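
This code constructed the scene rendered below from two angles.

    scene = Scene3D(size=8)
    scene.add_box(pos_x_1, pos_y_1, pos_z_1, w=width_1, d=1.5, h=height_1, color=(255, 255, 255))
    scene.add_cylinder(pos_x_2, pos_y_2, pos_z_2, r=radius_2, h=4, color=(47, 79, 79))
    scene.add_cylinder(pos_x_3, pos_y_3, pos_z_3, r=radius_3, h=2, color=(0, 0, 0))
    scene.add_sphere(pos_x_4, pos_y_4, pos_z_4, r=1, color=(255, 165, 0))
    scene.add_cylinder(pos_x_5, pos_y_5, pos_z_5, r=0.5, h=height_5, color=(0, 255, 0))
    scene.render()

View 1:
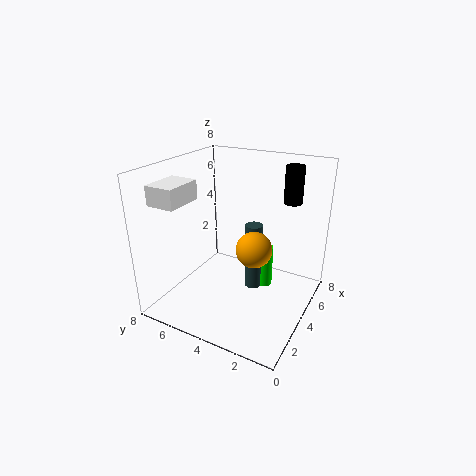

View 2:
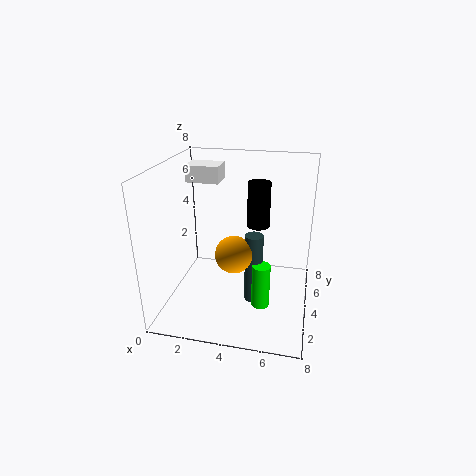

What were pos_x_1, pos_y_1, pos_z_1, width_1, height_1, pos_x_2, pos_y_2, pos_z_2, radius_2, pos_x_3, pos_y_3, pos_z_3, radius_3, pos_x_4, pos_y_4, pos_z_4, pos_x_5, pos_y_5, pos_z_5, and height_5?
pos_x_1 = 0.5; pos_y_1 = 5.5; pos_z_1 = 6.5; width_1 = 2; height_1 = 1; pos_x_2 = 5; pos_y_2 = 3.5; pos_z_2 = 0.5; radius_2 = 0.5; pos_x_3 = 5.5; pos_y_3 = 1.5; pos_z_3 = 6; radius_3 = 0.5; pos_x_4 = 4; pos_y_4 = 3; pos_z_4 = 3.5; pos_x_5 = 5.5; pos_y_5 = 3; pos_z_5 = 0.5; height_5 = 2.5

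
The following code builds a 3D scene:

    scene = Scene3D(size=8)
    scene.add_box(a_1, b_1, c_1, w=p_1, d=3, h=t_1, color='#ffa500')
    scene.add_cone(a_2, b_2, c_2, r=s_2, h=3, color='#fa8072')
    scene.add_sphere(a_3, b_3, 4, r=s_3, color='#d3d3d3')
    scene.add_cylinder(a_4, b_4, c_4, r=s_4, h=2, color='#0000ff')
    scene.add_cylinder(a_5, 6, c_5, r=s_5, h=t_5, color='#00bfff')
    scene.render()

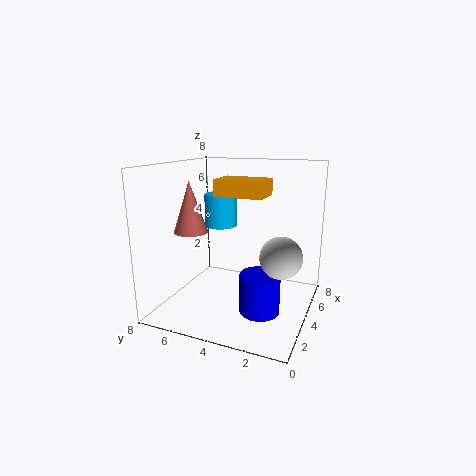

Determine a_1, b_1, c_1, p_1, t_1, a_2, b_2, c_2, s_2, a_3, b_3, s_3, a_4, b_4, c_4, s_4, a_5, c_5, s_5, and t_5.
a_1 = 5, b_1 = 3, c_1 = 6, p_1 = 2, t_1 = 1, a_2 = 4, b_2 = 7, c_2 = 4, s_2 = 1, a_3 = 2, b_3 = 1, s_3 = 1, a_4 = 2, b_4 = 2, c_4 = 1, s_4 = 1, a_5 = 6, c_5 = 4, s_5 = 1, t_5 = 2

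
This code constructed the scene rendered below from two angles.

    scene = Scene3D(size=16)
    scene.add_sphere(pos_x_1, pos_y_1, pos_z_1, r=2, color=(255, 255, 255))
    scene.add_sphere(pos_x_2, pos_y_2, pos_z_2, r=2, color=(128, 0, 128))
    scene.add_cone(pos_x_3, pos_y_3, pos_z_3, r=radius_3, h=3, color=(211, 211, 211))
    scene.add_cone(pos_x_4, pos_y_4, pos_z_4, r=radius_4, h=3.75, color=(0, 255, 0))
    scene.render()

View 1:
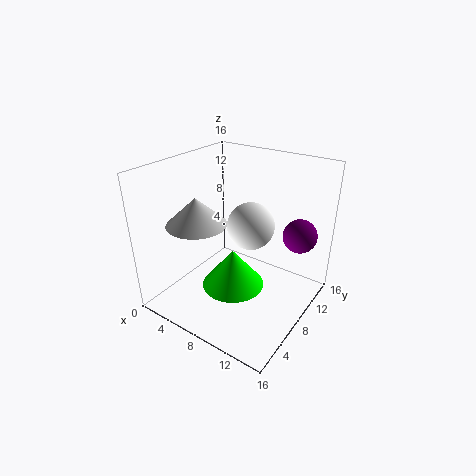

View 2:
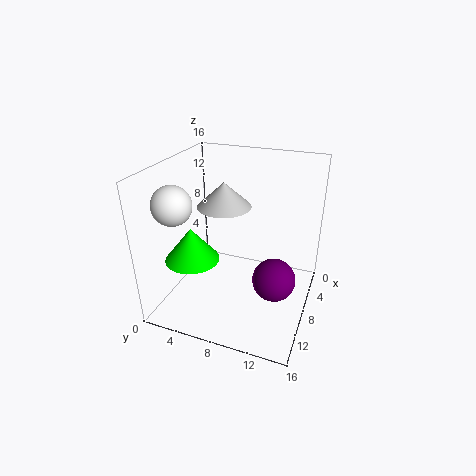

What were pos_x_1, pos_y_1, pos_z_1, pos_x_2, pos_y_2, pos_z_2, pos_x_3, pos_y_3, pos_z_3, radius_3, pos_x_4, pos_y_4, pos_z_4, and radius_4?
pos_x_1 = 12.75
pos_y_1 = 3
pos_z_1 = 13
pos_x_2 = 13
pos_y_2 = 13.5
pos_z_2 = 7.25
pos_x_3 = 4.75
pos_y_3 = 5
pos_z_3 = 10
radius_3 = 3.25
pos_x_4 = 10.5
pos_y_4 = 3.5
pos_z_4 = 5.75
radius_4 = 3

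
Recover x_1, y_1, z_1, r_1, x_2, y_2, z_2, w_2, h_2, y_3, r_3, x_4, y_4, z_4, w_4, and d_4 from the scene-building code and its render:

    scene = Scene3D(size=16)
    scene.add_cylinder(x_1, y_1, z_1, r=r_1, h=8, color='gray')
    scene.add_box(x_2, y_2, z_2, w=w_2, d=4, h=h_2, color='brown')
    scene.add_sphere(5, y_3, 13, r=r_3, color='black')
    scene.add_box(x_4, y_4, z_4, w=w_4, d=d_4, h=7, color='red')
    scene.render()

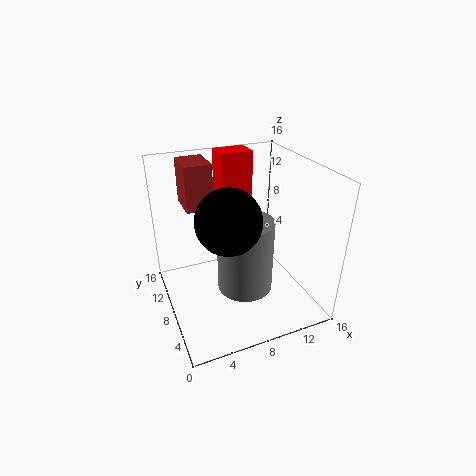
x_1 = 8, y_1 = 6, z_1 = 3, r_1 = 3, x_2 = 3, y_2 = 10, z_2 = 11, w_2 = 3, h_2 = 5, y_3 = 3, r_3 = 3, x_4 = 8, y_4 = 13, z_4 = 9, w_4 = 4, d_4 = 3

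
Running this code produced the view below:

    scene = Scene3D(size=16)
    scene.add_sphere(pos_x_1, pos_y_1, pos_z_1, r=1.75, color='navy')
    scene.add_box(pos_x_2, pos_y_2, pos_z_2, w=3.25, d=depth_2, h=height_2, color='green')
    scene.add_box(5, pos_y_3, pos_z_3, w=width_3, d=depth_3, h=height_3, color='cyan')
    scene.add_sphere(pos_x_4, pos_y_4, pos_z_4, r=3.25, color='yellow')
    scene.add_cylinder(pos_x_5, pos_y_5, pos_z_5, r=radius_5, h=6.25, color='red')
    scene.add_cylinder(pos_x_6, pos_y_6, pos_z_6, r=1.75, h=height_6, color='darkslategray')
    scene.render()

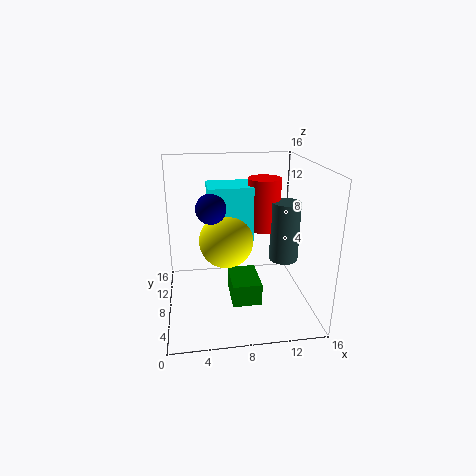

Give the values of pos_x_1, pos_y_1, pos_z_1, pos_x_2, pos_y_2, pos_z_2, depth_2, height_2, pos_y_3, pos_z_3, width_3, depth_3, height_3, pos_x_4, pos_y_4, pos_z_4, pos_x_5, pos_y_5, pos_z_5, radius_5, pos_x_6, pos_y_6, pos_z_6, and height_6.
pos_x_1 = 5.25; pos_y_1 = 10.25; pos_z_1 = 10.75; pos_x_2 = 7; pos_y_2 = 5; pos_z_2 = 1; depth_2 = 4.75; height_2 = 2.5; pos_y_3 = 10.25; pos_z_3 = 6.5; width_3 = 5.25; depth_3 = 4.5; height_3 = 6.5; pos_x_4 = 7; pos_y_4 = 10.75; pos_z_4 = 6.5; pos_x_5 = 11.75; pos_y_5 = 11.75; pos_z_5 = 7.5; radius_5 = 2; pos_x_6 = 14; pos_y_6 = 10; pos_z_6 = 4; height_6 = 7.25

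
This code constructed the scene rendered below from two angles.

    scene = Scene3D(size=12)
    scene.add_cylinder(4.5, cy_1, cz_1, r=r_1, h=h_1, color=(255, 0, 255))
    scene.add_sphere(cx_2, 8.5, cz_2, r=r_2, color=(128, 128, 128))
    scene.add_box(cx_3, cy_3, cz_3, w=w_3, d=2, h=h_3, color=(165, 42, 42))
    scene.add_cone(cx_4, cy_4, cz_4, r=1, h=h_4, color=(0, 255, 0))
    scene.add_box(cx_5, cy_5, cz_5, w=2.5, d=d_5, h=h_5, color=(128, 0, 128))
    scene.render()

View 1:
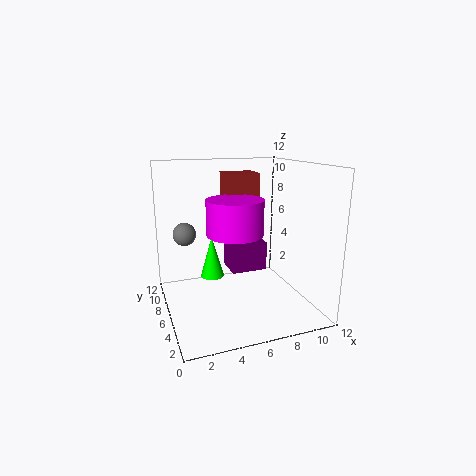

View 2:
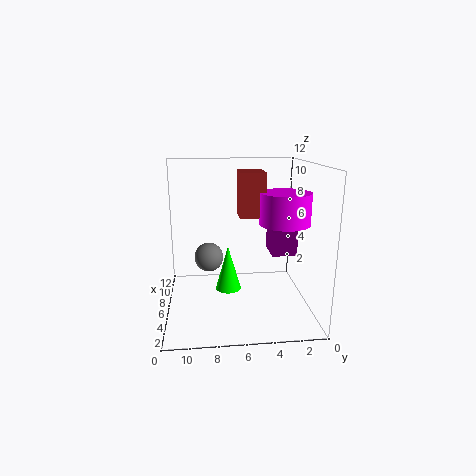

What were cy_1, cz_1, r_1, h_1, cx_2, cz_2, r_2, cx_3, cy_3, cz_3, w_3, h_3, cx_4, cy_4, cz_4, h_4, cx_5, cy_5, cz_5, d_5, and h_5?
cy_1 = 2.5, cz_1 = 7.5, r_1 = 2, h_1 = 2.5, cx_2 = 2, cz_2 = 6, r_2 = 1, cx_3 = 4.5, cy_3 = 4, cz_3 = 8, w_3 = 2.5, h_3 = 3.5, cx_4 = 4, cy_4 = 7, cz_4 = 2.5, h_4 = 3.5, cx_5 = 4, cy_5 = 1.5, cz_5 = 5, d_5 = 2, h_5 = 2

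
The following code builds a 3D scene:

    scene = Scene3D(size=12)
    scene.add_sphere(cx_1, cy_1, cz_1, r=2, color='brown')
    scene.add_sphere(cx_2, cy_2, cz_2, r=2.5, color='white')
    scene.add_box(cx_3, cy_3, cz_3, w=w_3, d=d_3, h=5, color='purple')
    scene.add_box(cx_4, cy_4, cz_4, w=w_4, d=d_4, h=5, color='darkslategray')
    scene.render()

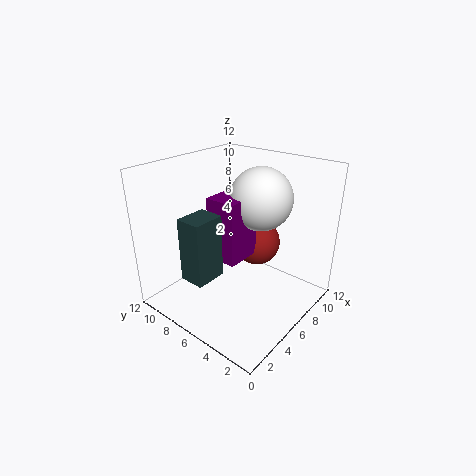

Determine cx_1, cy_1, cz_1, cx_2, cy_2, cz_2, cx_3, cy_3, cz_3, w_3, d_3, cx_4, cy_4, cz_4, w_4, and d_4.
cx_1 = 8
cy_1 = 5.5
cz_1 = 5
cx_2 = 7
cy_2 = 4.5
cz_2 = 9.5
cx_3 = 3.5
cy_3 = 4.5
cz_3 = 5
w_3 = 3
d_3 = 2.5
cx_4 = 1
cy_4 = 5.5
cz_4 = 4
w_4 = 2.5
d_4 = 2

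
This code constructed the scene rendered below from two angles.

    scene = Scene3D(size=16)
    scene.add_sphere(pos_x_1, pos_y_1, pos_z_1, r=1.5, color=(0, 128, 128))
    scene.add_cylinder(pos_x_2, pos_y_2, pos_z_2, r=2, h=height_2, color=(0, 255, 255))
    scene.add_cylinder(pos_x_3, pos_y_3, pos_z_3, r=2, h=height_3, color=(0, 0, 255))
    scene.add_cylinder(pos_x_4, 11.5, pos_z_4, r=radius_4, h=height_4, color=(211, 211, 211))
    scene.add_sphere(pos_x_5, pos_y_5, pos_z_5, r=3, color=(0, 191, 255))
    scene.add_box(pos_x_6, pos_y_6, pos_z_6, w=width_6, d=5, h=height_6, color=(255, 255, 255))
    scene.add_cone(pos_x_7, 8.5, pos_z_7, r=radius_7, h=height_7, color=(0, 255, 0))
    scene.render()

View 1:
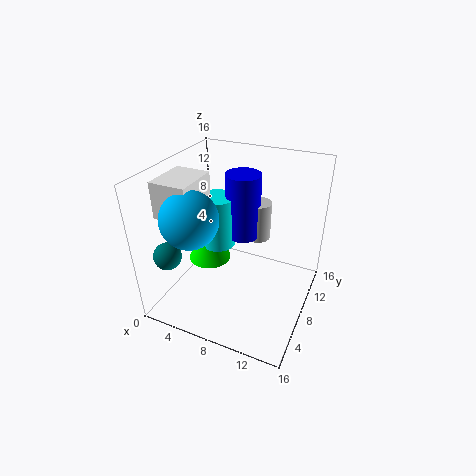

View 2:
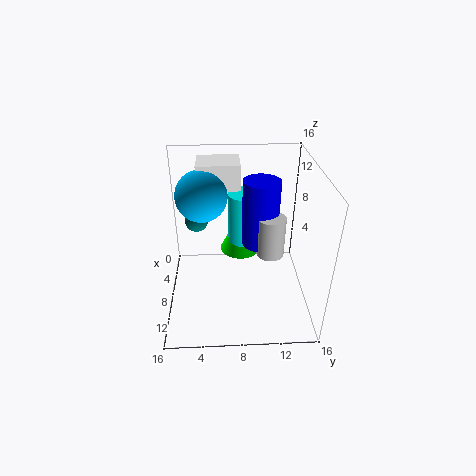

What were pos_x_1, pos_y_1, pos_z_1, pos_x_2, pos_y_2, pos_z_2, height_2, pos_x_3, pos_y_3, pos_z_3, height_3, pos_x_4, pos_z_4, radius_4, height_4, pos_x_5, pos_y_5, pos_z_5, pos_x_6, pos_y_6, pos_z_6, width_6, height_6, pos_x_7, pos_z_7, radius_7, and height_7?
pos_x_1 = 2, pos_y_1 = 3, pos_z_1 = 7, pos_x_2 = 5, pos_y_2 = 9, pos_z_2 = 6, height_2 = 6, pos_x_3 = 7.5, pos_y_3 = 10.5, pos_z_3 = 7, height_3 = 7.5, pos_x_4 = 9, pos_z_4 = 6.5, radius_4 = 1.5, height_4 = 4.5, pos_x_5 = 4.5, pos_y_5 = 4, pos_z_5 = 11.5, pos_x_6 = 0.5, pos_y_6 = 3.5, pos_z_6 = 11, width_6 = 4, height_6 = 4, pos_x_7 = 4, pos_z_7 = 4, radius_7 = 2.5, height_7 = 5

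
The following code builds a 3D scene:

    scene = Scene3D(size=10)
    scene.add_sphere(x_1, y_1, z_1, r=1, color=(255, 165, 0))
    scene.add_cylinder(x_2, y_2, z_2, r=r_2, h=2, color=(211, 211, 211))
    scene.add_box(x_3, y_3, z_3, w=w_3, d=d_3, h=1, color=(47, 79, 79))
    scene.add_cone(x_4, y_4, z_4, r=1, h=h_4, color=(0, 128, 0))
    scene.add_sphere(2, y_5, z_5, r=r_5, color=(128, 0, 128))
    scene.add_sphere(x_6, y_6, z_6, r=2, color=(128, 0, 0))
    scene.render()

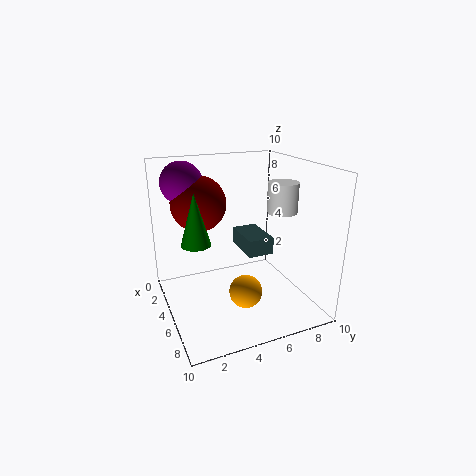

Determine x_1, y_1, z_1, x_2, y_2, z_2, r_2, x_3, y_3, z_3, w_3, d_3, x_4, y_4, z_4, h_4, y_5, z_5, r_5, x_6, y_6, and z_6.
x_1 = 8.5; y_1 = 4; z_1 = 3; x_2 = 6.5; y_2 = 7.5; z_2 = 7; r_2 = 1; x_3 = 6.5; y_3 = 4; z_3 = 5.5; w_3 = 2.5; d_3 = 1.5; x_4 = 5; y_4 = 2; z_4 = 5; h_4 = 3.5; y_5 = 2; z_5 = 8.5; r_5 = 1.5; x_6 = 2.5; y_6 = 3; z_6 = 7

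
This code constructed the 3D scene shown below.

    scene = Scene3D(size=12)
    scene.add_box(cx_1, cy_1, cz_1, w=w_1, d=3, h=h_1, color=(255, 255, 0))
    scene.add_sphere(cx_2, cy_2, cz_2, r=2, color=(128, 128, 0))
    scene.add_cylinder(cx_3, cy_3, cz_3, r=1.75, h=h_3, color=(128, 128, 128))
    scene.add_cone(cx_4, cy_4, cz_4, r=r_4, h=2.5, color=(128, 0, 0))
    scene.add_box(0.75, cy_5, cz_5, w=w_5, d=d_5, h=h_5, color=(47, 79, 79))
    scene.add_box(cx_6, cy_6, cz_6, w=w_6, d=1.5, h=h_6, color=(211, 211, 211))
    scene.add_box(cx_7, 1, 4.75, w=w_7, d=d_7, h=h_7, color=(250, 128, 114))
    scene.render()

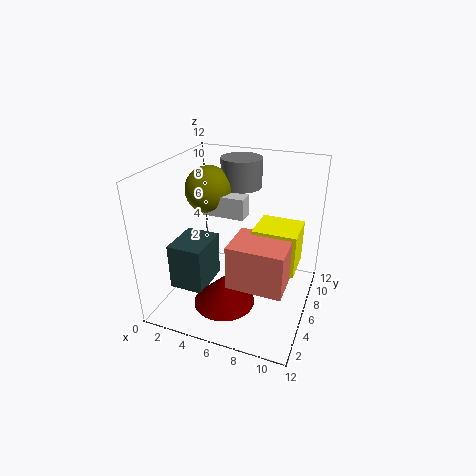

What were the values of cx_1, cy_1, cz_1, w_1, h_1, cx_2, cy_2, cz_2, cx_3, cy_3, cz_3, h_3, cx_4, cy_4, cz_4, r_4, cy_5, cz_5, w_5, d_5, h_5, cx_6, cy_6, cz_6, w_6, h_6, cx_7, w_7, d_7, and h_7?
cx_1 = 8; cy_1 = 3.5; cz_1 = 5; w_1 = 3.25; h_1 = 3.25; cx_2 = 3; cy_2 = 7; cz_2 = 9.5; cx_3 = 5.25; cy_3 = 8.75; cz_3 = 9.5; h_3 = 2.5; cx_4 = 5.75; cy_4 = 3.5; cz_4 = 1.25; r_4 = 2.5; cy_5 = 3.25; cz_5 = 1.5; w_5 = 3; d_5 = 3.75; h_5 = 4; cx_6 = 3; cy_6 = 5.75; cz_6 = 7.75; w_6 = 3.5; h_6 = 1.75; cx_7 = 7; w_7 = 4; d_7 = 3.25; h_7 = 3.25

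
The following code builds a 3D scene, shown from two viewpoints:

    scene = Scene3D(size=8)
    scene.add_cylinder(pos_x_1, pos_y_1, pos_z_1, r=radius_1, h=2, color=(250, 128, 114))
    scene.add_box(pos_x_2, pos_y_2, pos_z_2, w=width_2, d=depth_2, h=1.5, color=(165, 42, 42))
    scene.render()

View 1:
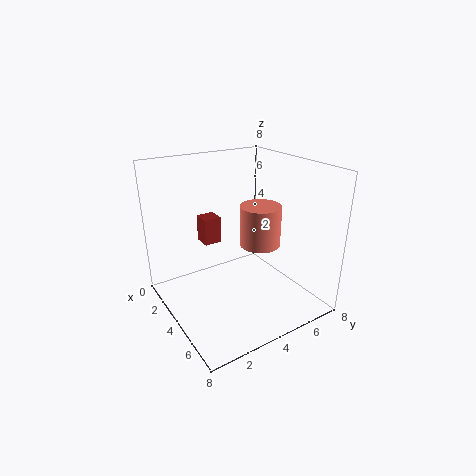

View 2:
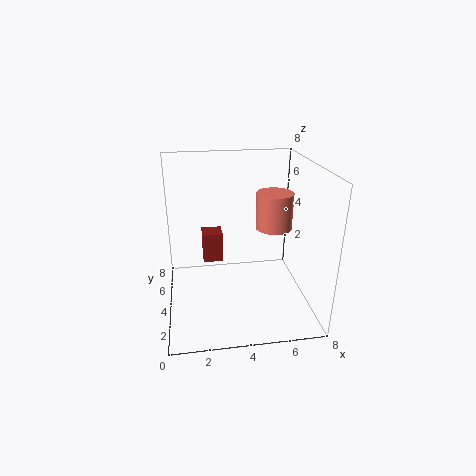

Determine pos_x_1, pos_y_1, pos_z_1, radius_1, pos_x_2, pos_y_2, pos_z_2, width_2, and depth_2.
pos_x_1 = 6
pos_y_1 = 4
pos_z_1 = 4.5
radius_1 = 1
pos_x_2 = 2
pos_y_2 = 2.5
pos_z_2 = 3.5
width_2 = 1
depth_2 = 1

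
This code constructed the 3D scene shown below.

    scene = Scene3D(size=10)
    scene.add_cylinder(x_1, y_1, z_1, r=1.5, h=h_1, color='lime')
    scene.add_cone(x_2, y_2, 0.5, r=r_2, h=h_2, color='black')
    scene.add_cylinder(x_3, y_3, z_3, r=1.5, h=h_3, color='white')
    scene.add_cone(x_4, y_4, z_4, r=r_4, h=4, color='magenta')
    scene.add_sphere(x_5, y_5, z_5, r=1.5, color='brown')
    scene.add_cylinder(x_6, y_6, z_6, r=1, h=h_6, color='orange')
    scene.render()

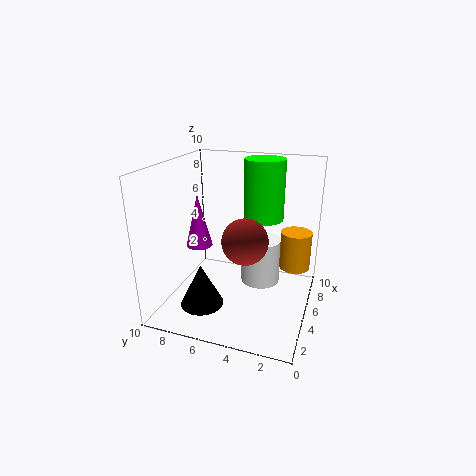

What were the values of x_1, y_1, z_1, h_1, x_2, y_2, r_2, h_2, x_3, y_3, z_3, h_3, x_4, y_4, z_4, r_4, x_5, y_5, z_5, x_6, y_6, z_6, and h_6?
x_1 = 8
y_1 = 4
z_1 = 5.5
h_1 = 4.5
x_2 = 3
y_2 = 7
r_2 = 1.5
h_2 = 3
x_3 = 7.5
y_3 = 4
z_3 = 0.5
h_3 = 3.5
x_4 = 6
y_4 = 8.5
z_4 = 3.5
r_4 = 1
x_5 = 3.5
y_5 = 4
z_5 = 5.5
x_6 = 5
y_6 = 1
z_6 = 3.5
h_6 = 2.5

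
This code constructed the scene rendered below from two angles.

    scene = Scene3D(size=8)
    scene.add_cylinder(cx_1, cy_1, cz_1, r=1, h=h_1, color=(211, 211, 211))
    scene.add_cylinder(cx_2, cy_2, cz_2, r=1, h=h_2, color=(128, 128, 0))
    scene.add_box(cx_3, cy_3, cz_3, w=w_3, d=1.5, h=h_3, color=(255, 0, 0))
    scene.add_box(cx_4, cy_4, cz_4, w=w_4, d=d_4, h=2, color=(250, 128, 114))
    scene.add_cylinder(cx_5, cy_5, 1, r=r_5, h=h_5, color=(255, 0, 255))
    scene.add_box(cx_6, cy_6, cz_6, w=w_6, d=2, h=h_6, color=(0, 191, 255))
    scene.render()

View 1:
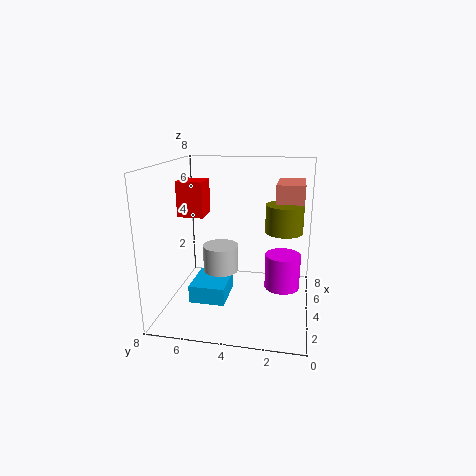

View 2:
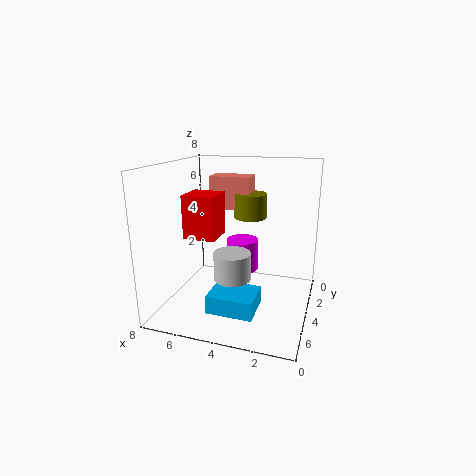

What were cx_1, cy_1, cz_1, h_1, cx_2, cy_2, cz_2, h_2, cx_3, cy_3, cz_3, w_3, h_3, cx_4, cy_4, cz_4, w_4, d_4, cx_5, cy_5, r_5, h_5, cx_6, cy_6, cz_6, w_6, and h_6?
cx_1 = 4; cy_1 = 5; cz_1 = 2; h_1 = 1.5; cx_2 = 4; cy_2 = 1.5; cz_2 = 4.5; h_2 = 1.5; cx_3 = 4; cy_3 = 6; cz_3 = 5; w_3 = 1.5; h_3 = 2; cx_4 = 4; cy_4 = 0.5; cz_4 = 5; w_4 = 2.5; d_4 = 1.5; cx_5 = 4.5; cy_5 = 1.5; r_5 = 1; h_5 = 2; cx_6 = 2.5; cy_6 = 4.5; cz_6 = 0.5; w_6 = 2.5; h_6 = 1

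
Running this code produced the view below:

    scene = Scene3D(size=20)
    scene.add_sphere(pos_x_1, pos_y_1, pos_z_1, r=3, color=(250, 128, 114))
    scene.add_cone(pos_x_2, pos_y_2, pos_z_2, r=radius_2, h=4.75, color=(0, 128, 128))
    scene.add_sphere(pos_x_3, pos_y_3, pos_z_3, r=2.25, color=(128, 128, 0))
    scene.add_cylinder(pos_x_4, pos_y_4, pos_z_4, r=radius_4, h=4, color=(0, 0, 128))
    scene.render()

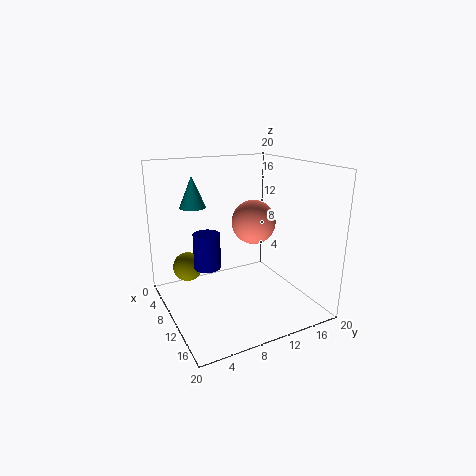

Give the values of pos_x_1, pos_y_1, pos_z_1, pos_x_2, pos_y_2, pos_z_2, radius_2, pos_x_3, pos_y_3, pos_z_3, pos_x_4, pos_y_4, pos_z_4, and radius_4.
pos_x_1 = 10.75, pos_y_1 = 12, pos_z_1 = 12.25, pos_x_2 = 2.5, pos_y_2 = 6.25, pos_z_2 = 13, radius_2 = 2, pos_x_3 = 3, pos_y_3 = 4.75, pos_z_3 = 3.75, pos_x_4 = 16, pos_y_4 = 3, pos_z_4 = 9.75, radius_4 = 1.5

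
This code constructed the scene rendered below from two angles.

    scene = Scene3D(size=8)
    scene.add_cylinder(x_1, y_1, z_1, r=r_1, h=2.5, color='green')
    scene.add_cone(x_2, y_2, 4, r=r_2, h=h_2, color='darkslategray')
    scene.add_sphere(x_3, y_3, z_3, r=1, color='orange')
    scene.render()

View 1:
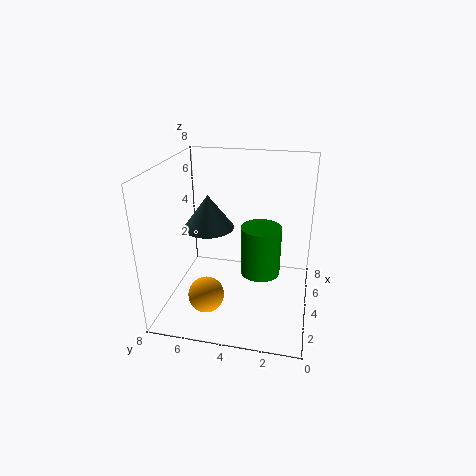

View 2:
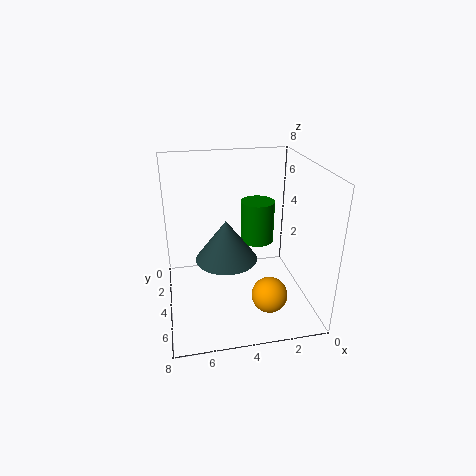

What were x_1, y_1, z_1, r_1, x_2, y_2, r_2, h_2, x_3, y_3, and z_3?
x_1 = 2.5
y_1 = 2.5
z_1 = 3
r_1 = 1
x_2 = 5
y_2 = 6
r_2 = 1.5
h_2 = 2
x_3 = 2.5
y_3 = 5.5
z_3 = 1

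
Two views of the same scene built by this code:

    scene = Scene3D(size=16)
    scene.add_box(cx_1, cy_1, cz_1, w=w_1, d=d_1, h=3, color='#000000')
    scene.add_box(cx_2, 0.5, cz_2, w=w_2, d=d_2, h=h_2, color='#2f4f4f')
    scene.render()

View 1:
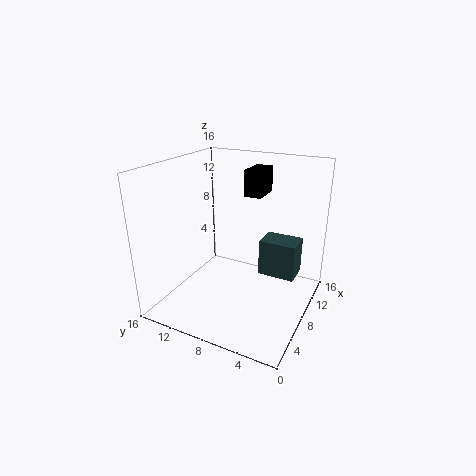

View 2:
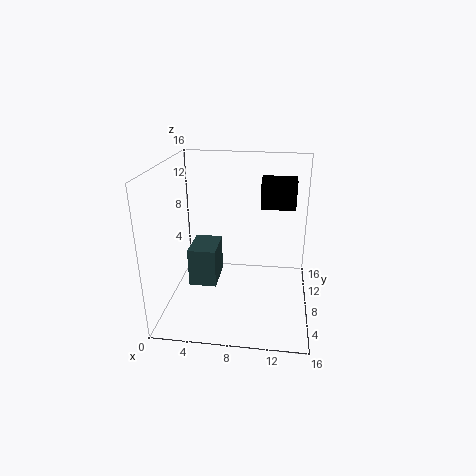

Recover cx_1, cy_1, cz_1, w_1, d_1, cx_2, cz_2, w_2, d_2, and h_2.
cx_1 = 10.5, cy_1 = 6.5, cz_1 = 12, w_1 = 3.5, d_1 = 2, cx_2 = 4.5, cz_2 = 6.5, w_2 = 2.5, d_2 = 3.5, h_2 = 3.5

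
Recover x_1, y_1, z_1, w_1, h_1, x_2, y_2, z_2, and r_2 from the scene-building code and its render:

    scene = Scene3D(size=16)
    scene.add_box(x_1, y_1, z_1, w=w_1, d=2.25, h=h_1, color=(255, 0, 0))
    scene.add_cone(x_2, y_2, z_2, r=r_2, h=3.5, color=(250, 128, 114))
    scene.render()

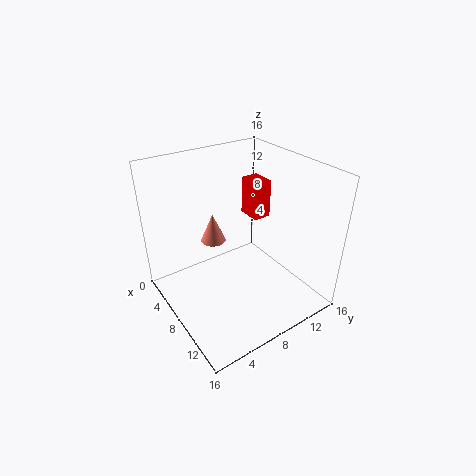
x_1 = 2.25; y_1 = 12.5; z_1 = 7.5; w_1 = 3; h_1 = 4.75; x_2 = 3.75; y_2 = 7.25; z_2 = 5.75; r_2 = 1.5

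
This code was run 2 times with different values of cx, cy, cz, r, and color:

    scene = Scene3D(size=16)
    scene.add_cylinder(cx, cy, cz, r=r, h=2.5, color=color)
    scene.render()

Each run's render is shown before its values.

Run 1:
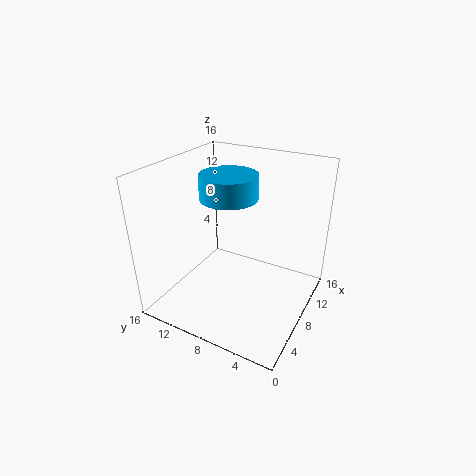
cx = 7
cy = 8.5
cz = 13
r = 3
color = 'deepskyblue'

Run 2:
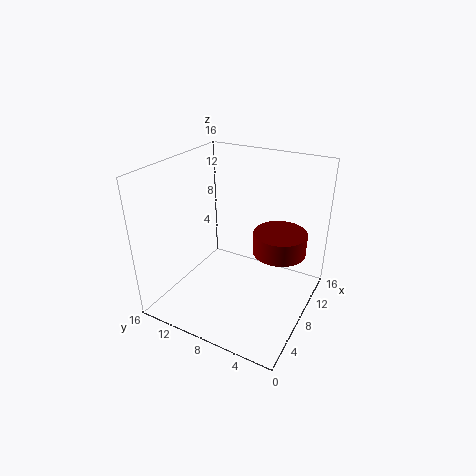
cx = 10.5
cy = 4
cz = 6
r = 3
color = 'maroon'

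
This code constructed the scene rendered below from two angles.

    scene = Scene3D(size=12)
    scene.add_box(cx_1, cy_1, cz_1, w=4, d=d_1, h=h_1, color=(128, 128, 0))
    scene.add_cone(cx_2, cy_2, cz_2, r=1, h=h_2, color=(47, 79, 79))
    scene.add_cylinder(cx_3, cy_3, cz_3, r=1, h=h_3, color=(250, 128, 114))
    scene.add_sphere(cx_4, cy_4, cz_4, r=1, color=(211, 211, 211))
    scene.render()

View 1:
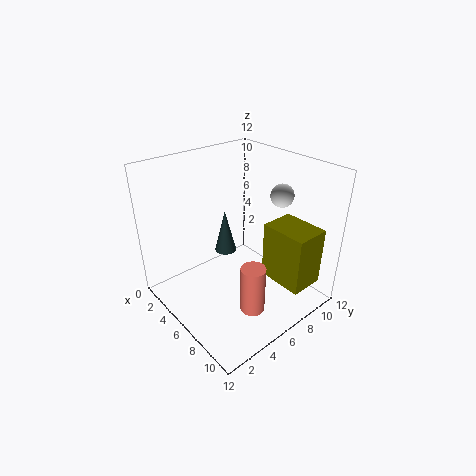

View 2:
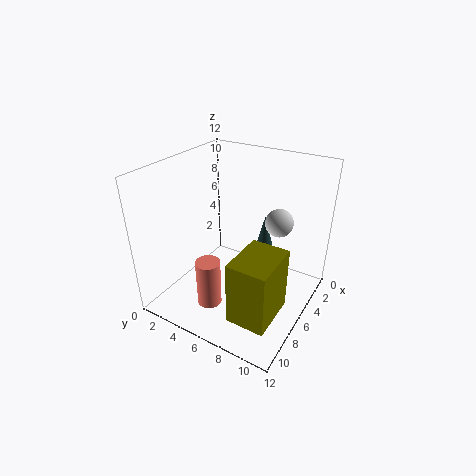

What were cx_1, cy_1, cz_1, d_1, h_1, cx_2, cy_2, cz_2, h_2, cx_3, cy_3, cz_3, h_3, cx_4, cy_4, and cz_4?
cx_1 = 7
cy_1 = 8
cz_1 = 2
d_1 = 3
h_1 = 5
cx_2 = 3
cy_2 = 7
cz_2 = 3
h_2 = 4
cx_3 = 9
cy_3 = 5
cz_3 = 1
h_3 = 4
cx_4 = 7
cy_4 = 10
cz_4 = 9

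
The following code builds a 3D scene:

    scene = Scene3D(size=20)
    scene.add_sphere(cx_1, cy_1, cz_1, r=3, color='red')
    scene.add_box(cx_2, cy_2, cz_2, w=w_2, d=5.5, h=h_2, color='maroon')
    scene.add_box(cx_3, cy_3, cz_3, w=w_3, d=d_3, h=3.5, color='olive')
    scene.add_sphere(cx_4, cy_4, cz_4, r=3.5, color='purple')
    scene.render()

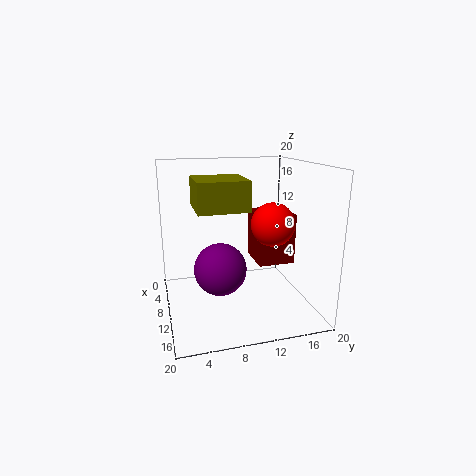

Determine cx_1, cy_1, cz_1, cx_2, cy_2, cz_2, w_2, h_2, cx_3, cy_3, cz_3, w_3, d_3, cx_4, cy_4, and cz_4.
cx_1 = 11.5, cy_1 = 14.5, cz_1 = 12, cx_2 = 3.5, cy_2 = 13.5, cz_2 = 5, w_2 = 6, h_2 = 7.5, cx_3 = 11.5, cy_3 = 3.5, cz_3 = 15.5, w_3 = 6, d_3 = 6, cx_4 = 12, cy_4 = 7, cz_4 = 6.5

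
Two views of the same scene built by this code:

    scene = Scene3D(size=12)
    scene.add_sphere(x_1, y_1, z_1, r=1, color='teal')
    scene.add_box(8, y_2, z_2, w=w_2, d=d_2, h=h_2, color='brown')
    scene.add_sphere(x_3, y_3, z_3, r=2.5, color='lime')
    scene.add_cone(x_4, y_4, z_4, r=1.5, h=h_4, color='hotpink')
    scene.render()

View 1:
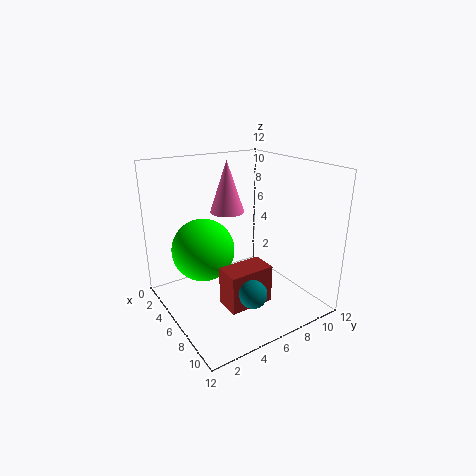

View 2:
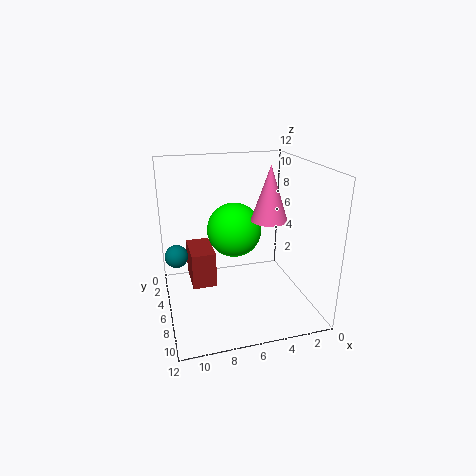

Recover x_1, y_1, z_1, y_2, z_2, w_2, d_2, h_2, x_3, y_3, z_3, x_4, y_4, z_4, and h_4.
x_1 = 11; y_1 = 4; z_1 = 4; y_2 = 3; z_2 = 2; w_2 = 2; d_2 = 3.5; h_2 = 3; x_3 = 5.5; y_3 = 3; z_3 = 5.5; x_4 = 3.5; y_4 = 6.5; z_4 = 7.5; h_4 = 4.5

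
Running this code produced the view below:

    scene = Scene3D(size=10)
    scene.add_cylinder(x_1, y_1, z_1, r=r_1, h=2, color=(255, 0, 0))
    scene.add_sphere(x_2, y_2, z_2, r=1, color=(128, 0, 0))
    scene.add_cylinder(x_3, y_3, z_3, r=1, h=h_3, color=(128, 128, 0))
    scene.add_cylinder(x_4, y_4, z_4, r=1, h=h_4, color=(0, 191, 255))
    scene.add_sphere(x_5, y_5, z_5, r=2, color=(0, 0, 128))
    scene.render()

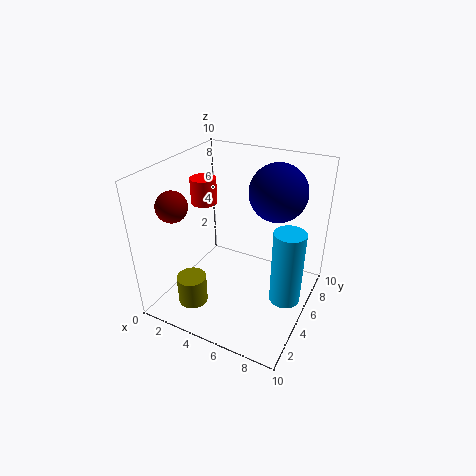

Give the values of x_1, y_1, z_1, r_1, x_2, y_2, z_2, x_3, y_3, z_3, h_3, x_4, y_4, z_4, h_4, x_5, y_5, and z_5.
x_1 = 1
y_1 = 7
z_1 = 6
r_1 = 1
x_2 = 2
y_2 = 2
z_2 = 8
x_3 = 3
y_3 = 2
z_3 = 1
h_3 = 2
x_4 = 9
y_4 = 4
z_4 = 2
h_4 = 5
x_5 = 7
y_5 = 7
z_5 = 8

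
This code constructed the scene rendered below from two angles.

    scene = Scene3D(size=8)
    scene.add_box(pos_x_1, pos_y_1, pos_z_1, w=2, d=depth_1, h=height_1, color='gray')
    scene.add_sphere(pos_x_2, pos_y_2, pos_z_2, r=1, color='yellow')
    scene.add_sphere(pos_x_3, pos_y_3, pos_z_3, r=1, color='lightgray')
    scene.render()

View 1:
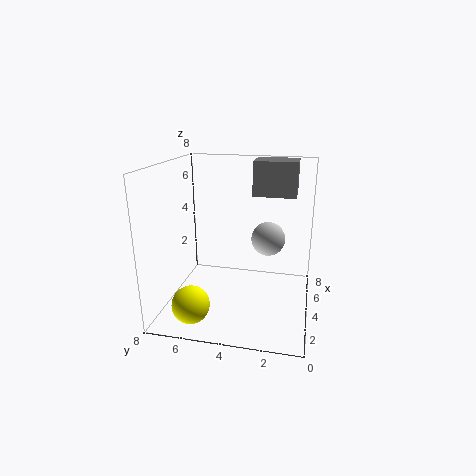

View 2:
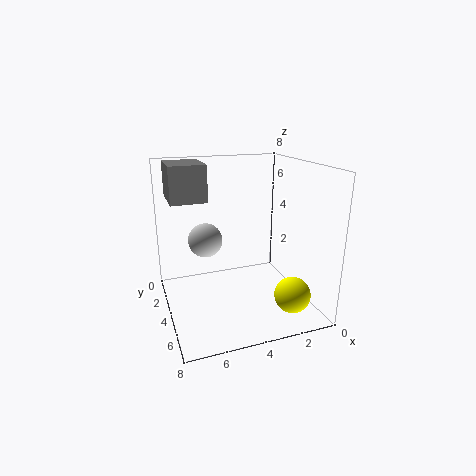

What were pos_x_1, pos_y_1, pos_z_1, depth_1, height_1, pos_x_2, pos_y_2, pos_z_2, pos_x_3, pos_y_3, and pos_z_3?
pos_x_1 = 5.5, pos_y_1 = 1, pos_z_1 = 6, depth_1 = 2.5, height_1 = 2, pos_x_2 = 1.5, pos_y_2 = 6, pos_z_2 = 1, pos_x_3 = 5.5, pos_y_3 = 2.5, pos_z_3 = 3.5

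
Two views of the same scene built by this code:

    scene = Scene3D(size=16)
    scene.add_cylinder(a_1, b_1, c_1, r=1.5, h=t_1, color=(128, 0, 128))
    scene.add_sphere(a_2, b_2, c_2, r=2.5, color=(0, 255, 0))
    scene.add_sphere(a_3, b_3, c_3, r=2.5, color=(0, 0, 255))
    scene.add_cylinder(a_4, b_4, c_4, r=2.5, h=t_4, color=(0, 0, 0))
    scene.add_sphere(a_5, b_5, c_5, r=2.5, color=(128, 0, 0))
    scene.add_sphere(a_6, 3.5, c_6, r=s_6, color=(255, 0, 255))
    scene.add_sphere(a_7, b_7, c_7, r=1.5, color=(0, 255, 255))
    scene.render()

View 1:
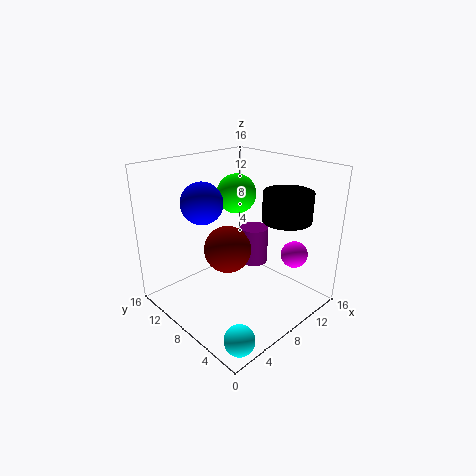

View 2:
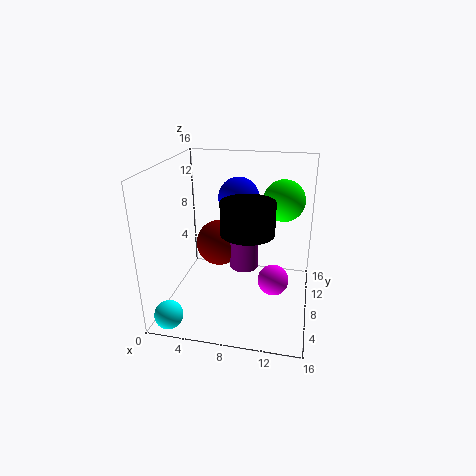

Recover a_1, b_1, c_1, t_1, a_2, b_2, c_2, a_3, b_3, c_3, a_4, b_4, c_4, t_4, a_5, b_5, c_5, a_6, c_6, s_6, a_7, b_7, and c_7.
a_1 = 9; b_1 = 6.5; c_1 = 5.5; t_1 = 4; a_2 = 12.5; b_2 = 13; c_2 = 11; a_3 = 7; b_3 = 13; c_3 = 11; a_4 = 10; b_4 = 3; c_4 = 11; t_4 = 3; a_5 = 6; b_5 = 7.5; c_5 = 7.5; a_6 = 12.5; c_6 = 6; s_6 = 1.5; a_7 = 2; b_7 = 1.5; c_7 = 1.5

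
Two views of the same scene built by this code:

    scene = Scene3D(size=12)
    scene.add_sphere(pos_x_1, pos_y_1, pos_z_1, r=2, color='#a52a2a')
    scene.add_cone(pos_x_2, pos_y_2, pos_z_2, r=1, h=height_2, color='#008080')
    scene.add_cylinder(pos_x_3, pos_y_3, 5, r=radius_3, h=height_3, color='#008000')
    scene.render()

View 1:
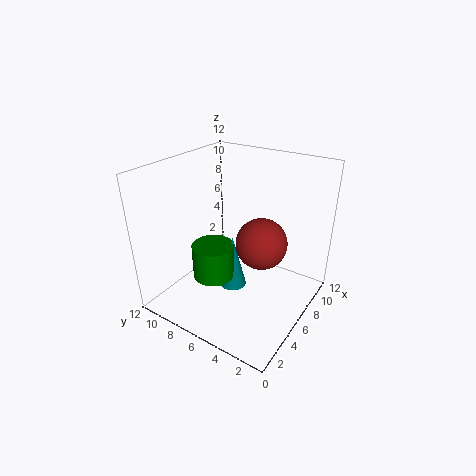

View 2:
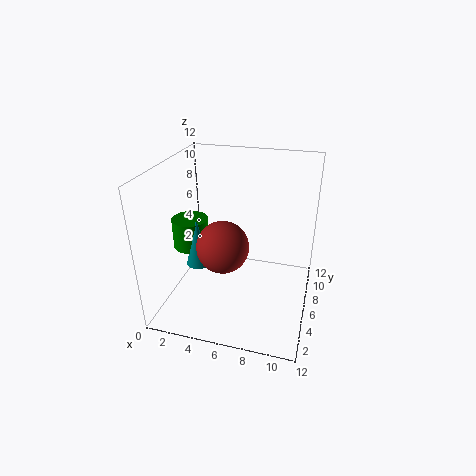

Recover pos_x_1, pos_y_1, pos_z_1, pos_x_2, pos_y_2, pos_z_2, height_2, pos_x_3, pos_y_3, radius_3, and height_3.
pos_x_1 = 5.5, pos_y_1 = 3.5, pos_z_1 = 6.5, pos_x_2 = 3, pos_y_2 = 4.5, pos_z_2 = 4, height_2 = 4, pos_x_3 = 2, pos_y_3 = 5.5, radius_3 = 1.5, height_3 = 2.5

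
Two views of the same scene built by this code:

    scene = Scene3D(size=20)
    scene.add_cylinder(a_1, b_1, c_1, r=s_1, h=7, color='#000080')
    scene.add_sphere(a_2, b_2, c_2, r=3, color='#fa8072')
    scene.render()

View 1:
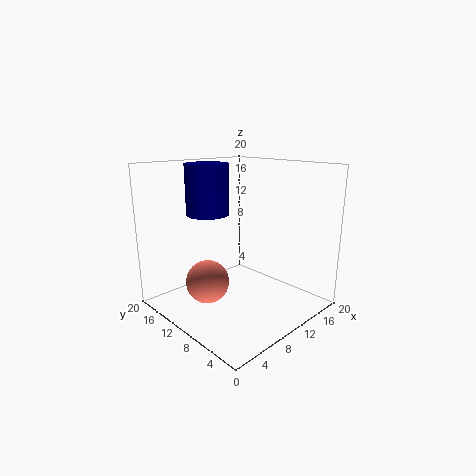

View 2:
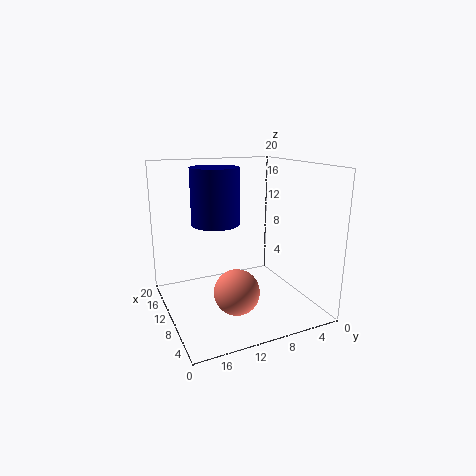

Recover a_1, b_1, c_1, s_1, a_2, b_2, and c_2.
a_1 = 8
b_1 = 14
c_1 = 13
s_1 = 3
a_2 = 6
b_2 = 12
c_2 = 4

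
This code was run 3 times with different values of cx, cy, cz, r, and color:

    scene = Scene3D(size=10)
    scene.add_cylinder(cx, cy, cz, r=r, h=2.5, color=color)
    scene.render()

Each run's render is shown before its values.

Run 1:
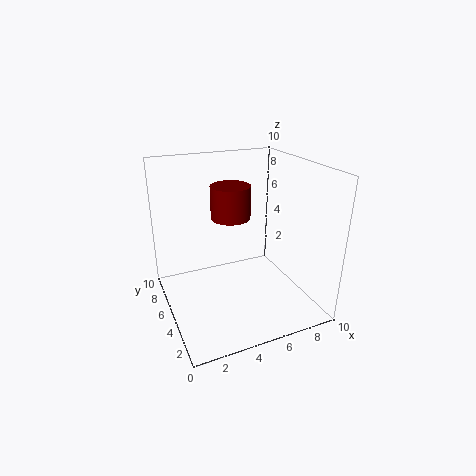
cx = 5.5, cy = 7.5, cz = 5.5, r = 1.5, color = 'maroon'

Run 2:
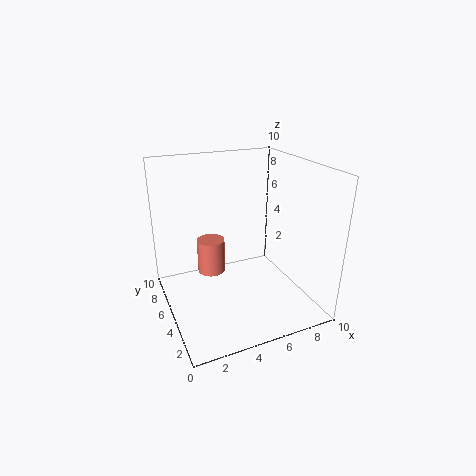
cx = 3.5, cy = 6.5, cz = 2, r = 1, color = 'salmon'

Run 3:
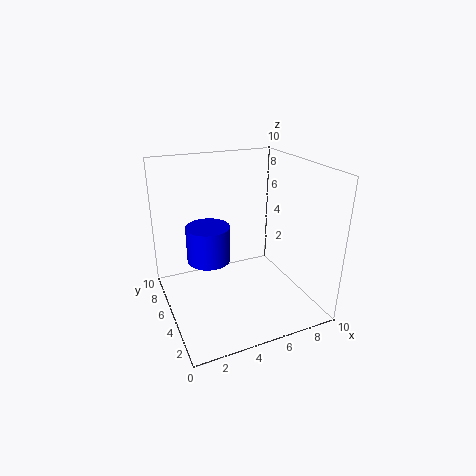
cx = 3, cy = 5.5, cz = 3.5, r = 1.5, color = 'blue'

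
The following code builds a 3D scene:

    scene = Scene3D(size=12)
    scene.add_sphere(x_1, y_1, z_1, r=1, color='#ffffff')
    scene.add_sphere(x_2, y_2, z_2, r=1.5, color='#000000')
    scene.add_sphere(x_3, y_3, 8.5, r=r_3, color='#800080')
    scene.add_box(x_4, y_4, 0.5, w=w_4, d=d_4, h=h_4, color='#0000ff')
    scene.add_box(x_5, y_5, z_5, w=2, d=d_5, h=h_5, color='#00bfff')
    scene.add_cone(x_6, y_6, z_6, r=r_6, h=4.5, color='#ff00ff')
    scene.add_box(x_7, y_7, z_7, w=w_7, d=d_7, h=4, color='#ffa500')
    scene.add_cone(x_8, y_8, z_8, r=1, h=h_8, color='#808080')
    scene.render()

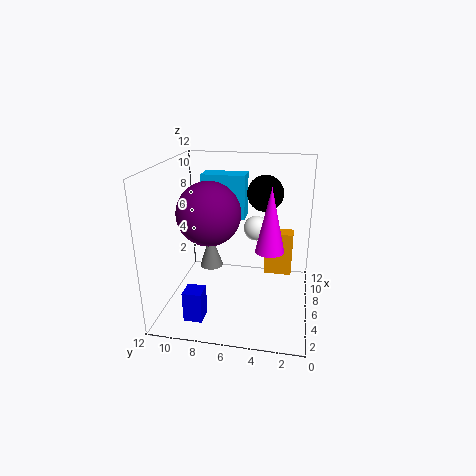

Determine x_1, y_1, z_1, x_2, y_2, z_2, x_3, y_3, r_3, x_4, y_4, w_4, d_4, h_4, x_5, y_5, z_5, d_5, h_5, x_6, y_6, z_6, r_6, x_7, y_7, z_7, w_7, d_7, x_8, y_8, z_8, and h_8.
x_1 = 6, y_1 = 4.5, z_1 = 7, x_2 = 7.5, y_2 = 4, z_2 = 9.5, x_3 = 4.5, y_3 = 8, r_3 = 2.5, x_4 = 1.5, y_4 = 8, w_4 = 1.5, d_4 = 1.5, h_4 = 2.5, x_5 = 9, y_5 = 6, z_5 = 6.5, d_5 = 4, h_5 = 4, x_6 = 2, y_6 = 3, z_6 = 7, r_6 = 1, x_7 = 8.5, y_7 = 1.5, z_7 = 1.5, w_7 = 1.5, d_7 = 2.5, x_8 = 6.5, y_8 = 8.5, z_8 = 3, h_8 = 3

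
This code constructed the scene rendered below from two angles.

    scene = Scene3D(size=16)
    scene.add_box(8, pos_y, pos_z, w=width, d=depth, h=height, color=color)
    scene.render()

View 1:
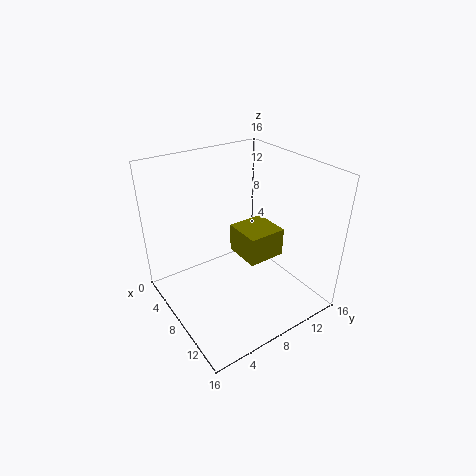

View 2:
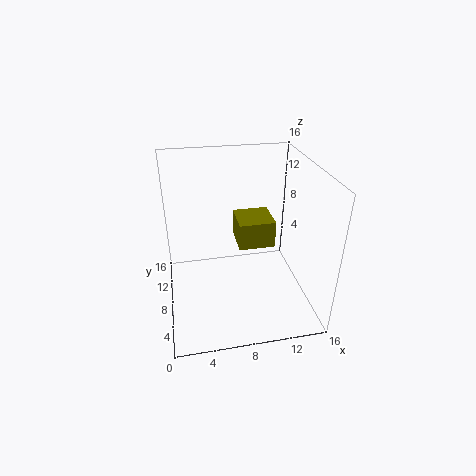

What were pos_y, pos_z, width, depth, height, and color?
pos_y = 7, pos_z = 7, width = 4, depth = 4, height = 3, color = 'olive'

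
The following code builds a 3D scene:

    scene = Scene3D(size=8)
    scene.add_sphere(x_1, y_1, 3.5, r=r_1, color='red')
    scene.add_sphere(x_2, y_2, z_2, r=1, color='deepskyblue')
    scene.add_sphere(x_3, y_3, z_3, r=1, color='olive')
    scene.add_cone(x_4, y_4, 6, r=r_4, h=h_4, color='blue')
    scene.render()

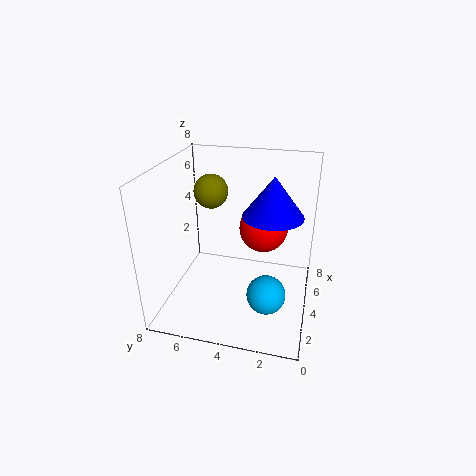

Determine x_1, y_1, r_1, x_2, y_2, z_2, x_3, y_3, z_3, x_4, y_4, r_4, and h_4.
x_1 = 6.5
y_1 = 3
r_1 = 1.5
x_2 = 2
y_2 = 2
z_2 = 2
x_3 = 5.5
y_3 = 6
z_3 = 6
x_4 = 3
y_4 = 2
r_4 = 1.5
h_4 = 2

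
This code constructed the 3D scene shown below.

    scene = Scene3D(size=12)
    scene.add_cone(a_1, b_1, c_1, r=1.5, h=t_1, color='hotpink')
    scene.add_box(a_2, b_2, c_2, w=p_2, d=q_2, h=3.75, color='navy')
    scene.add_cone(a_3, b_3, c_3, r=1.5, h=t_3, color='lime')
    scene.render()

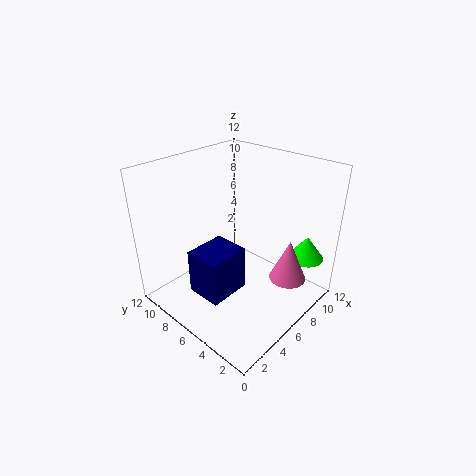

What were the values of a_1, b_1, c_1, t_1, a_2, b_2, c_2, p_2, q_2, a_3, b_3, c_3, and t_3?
a_1 = 7.75
b_1 = 2
c_1 = 3
t_1 = 3.5
a_2 = 2
b_2 = 4.75
c_2 = 2
p_2 = 3.5
q_2 = 3
a_3 = 10
b_3 = 1.75
c_3 = 4
t_3 = 2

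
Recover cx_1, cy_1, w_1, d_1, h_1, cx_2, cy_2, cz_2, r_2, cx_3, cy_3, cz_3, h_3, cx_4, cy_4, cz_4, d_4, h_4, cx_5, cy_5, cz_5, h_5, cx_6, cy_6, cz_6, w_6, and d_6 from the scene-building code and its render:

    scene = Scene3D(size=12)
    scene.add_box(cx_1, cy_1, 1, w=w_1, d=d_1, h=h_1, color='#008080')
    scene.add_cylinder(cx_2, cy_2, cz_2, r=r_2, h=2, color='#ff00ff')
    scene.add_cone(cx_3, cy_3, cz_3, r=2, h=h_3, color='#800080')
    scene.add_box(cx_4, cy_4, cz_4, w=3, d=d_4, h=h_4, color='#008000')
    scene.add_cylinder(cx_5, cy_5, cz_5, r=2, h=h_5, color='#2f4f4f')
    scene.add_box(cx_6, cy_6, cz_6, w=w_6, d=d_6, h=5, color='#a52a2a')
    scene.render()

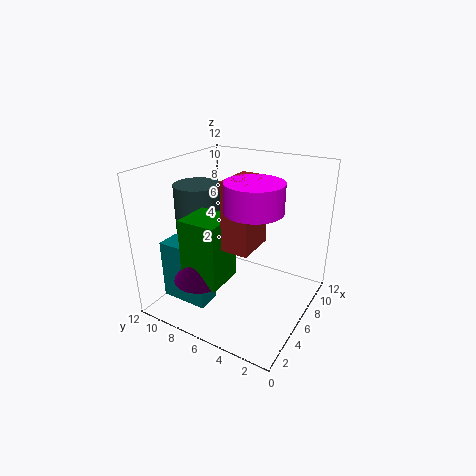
cx_1 = 2; cy_1 = 7; w_1 = 2; d_1 = 4; h_1 = 5; cx_2 = 3; cy_2 = 3; cz_2 = 10; r_2 = 2; cx_3 = 2; cy_3 = 7; cz_3 = 4; h_3 = 3; cx_4 = 1; cy_4 = 5; cz_4 = 4; d_4 = 3; h_4 = 5; cx_5 = 6; cy_5 = 10; cz_5 = 4; h_5 = 6; cx_6 = 2; cy_6 = 3; cz_6 = 7; w_6 = 3; d_6 = 2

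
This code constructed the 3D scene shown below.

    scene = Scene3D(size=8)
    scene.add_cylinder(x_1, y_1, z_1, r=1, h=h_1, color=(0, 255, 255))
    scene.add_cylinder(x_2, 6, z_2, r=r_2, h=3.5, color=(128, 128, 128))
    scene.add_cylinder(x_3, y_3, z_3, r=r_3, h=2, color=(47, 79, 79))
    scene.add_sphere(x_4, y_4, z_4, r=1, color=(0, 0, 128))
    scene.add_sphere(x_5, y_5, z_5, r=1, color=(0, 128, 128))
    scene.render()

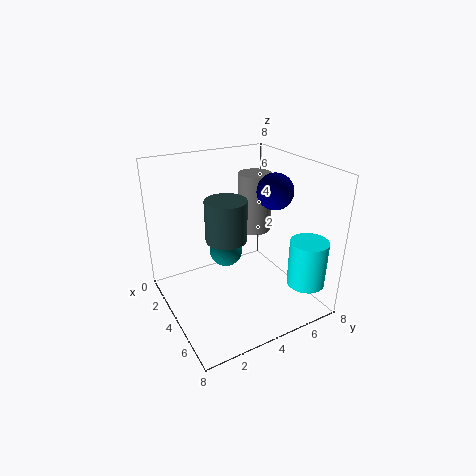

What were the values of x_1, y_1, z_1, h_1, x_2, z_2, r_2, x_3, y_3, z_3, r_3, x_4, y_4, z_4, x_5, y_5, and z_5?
x_1 = 7
y_1 = 6.5
z_1 = 2
h_1 = 2.5
x_2 = 2.5
z_2 = 3.5
r_2 = 1
x_3 = 5.5
y_3 = 2.5
z_3 = 5
r_3 = 1
x_4 = 4.5
y_4 = 6
z_4 = 6.5
x_5 = 2.5
y_5 = 4
z_5 = 2.5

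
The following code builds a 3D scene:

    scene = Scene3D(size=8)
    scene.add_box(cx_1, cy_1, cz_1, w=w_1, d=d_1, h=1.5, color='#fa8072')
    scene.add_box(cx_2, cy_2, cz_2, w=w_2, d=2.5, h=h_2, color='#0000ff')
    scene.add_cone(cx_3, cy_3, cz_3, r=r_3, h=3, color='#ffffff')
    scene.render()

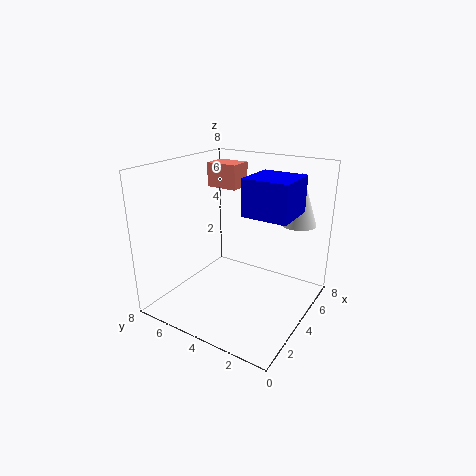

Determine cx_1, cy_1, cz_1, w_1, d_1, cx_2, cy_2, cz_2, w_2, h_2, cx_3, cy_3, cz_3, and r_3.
cx_1 = 6, cy_1 = 5.5, cz_1 = 6, w_1 = 1.5, d_1 = 2, cx_2 = 3.5, cy_2 = 1, cz_2 = 5.5, w_2 = 2.5, h_2 = 2, cx_3 = 6.5, cy_3 = 1.5, cz_3 = 4.5, r_3 = 1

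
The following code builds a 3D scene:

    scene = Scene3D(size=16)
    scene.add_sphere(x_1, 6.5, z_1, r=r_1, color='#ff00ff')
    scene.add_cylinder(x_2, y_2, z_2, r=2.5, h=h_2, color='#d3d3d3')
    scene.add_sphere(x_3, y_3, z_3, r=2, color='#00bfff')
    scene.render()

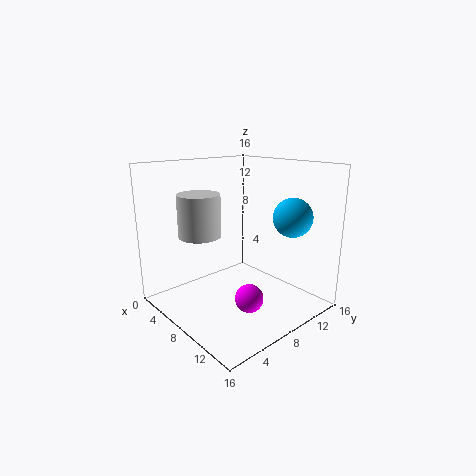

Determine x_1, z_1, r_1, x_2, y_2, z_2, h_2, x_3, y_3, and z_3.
x_1 = 11.5, z_1 = 2.5, r_1 = 1.5, x_2 = 3.5, y_2 = 6, z_2 = 7.5, h_2 = 5, x_3 = 13.5, y_3 = 10.5, z_3 = 11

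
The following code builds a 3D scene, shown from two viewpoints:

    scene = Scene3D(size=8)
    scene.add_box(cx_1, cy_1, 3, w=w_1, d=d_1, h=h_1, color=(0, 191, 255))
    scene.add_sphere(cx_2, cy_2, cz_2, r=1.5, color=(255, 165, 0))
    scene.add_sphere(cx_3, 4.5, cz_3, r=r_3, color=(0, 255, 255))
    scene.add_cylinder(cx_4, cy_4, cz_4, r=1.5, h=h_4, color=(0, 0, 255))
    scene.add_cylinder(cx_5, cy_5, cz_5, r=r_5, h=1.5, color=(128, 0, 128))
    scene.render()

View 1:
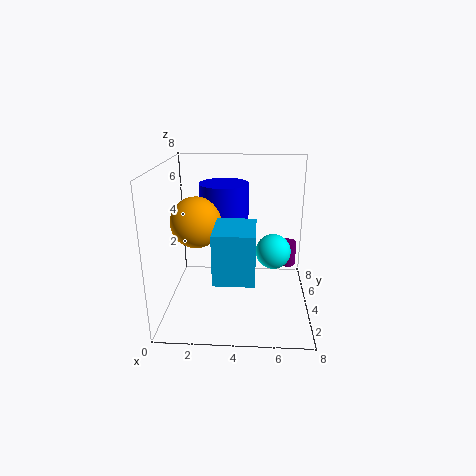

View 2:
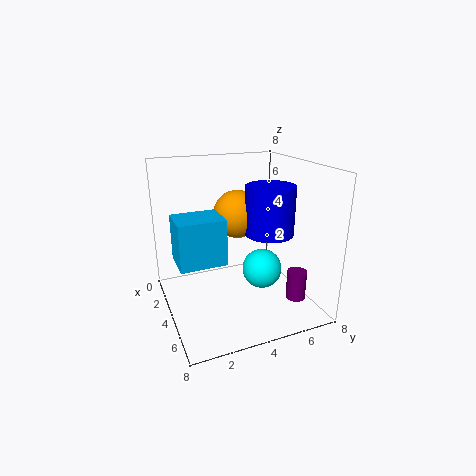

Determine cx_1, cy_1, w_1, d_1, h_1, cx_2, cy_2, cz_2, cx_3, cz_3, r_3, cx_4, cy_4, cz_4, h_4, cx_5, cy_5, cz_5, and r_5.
cx_1 = 3
cy_1 = 0.5
w_1 = 2
d_1 = 2.5
h_1 = 2.5
cx_2 = 1.5
cy_2 = 5
cz_2 = 4.5
cx_3 = 6
cz_3 = 3
r_3 = 1
cx_4 = 3
cy_4 = 6.5
cz_4 = 3.5
h_4 = 3
cx_5 = 7
cy_5 = 6
cz_5 = 1.5
r_5 = 0.5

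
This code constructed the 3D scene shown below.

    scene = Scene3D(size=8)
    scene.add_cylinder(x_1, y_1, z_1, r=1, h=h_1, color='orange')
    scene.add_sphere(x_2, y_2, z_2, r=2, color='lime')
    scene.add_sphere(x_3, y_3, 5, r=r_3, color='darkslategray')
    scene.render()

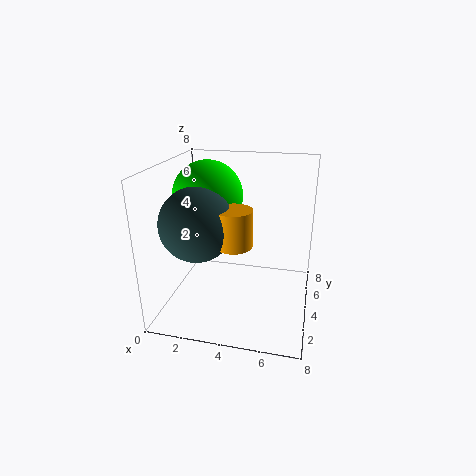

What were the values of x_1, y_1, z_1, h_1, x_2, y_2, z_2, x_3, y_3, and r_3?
x_1 = 4, y_1 = 3, z_1 = 4, h_1 = 2, x_2 = 2, y_2 = 5, z_2 = 6, x_3 = 2, y_3 = 3, r_3 = 2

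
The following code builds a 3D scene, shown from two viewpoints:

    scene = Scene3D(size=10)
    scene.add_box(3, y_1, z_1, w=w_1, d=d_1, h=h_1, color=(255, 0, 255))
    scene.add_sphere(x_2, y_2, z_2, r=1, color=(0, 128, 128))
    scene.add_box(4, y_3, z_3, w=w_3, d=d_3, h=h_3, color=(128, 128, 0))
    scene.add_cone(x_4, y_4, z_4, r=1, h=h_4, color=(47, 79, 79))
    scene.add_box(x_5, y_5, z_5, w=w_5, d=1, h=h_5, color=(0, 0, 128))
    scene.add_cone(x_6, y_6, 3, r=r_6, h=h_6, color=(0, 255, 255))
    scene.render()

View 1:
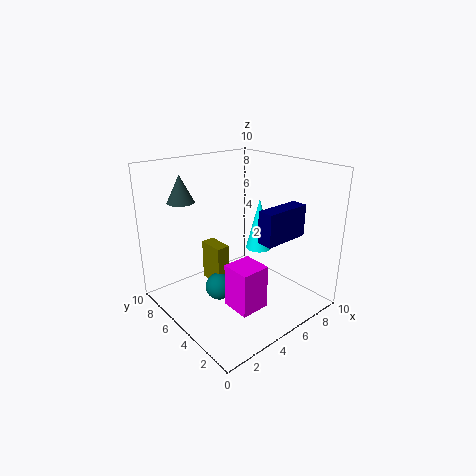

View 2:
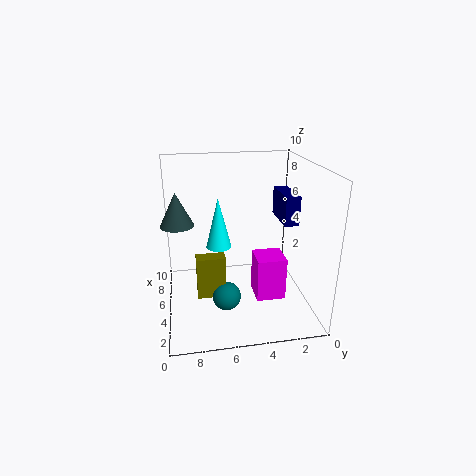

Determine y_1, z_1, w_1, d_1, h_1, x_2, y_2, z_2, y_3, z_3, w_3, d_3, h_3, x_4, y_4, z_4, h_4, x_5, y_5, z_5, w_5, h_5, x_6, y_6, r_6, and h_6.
y_1 = 2
z_1 = 1
w_1 = 2
d_1 = 2
h_1 = 3
x_2 = 4
y_2 = 6
z_2 = 1
y_3 = 6
z_3 = 1
w_3 = 1
d_3 = 2
h_3 = 3
x_4 = 3
y_4 = 9
z_4 = 7
h_4 = 2
x_5 = 4
y_5 = 1
z_5 = 6
w_5 = 3
h_5 = 2
x_6 = 8
y_6 = 6
r_6 = 1
h_6 = 4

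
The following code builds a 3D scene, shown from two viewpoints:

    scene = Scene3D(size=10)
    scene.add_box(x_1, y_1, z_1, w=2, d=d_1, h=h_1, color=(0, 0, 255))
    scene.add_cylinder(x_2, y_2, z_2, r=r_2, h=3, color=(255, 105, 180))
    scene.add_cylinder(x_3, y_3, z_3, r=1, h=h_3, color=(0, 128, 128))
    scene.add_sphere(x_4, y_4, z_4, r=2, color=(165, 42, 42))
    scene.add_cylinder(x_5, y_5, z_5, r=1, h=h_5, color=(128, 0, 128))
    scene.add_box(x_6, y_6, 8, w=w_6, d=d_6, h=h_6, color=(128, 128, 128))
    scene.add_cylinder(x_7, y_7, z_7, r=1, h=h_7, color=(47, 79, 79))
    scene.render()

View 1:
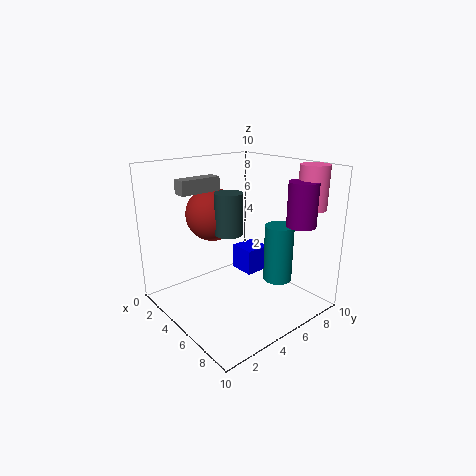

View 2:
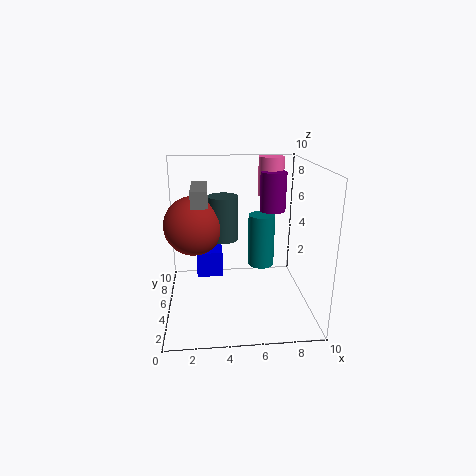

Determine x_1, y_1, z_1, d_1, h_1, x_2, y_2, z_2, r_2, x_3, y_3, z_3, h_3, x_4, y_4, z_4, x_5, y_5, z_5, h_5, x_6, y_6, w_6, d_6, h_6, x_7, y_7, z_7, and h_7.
x_1 = 2; y_1 = 7; z_1 = 1; d_1 = 2; h_1 = 2; x_2 = 8; y_2 = 9; z_2 = 7; r_2 = 1; x_3 = 7; y_3 = 7; z_3 = 2; h_3 = 4; x_4 = 2; y_4 = 5; z_4 = 6; x_5 = 8; y_5 = 8; z_5 = 6; h_5 = 3; x_6 = 2; y_6 = 2; w_6 = 1; d_6 = 3; h_6 = 1; x_7 = 4; y_7 = 5; z_7 = 5; h_7 = 3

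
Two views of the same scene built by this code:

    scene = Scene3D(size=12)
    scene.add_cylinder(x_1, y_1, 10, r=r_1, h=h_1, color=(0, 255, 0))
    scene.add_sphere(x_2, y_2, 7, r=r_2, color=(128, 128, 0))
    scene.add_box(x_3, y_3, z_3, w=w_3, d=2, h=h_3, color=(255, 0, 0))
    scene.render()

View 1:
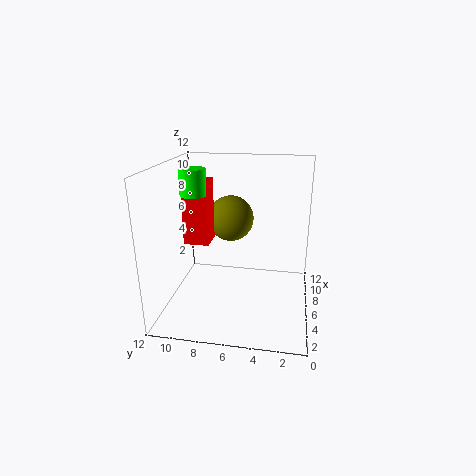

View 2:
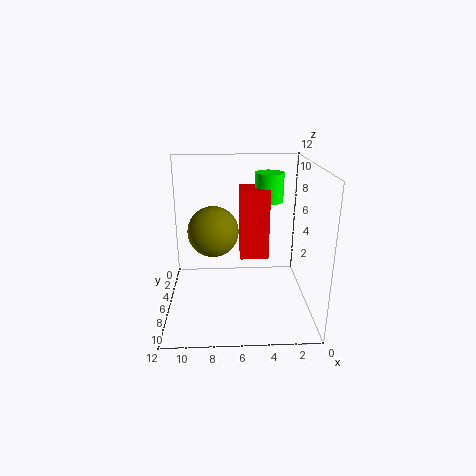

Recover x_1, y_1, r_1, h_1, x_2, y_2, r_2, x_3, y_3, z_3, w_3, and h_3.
x_1 = 4, y_1 = 9, r_1 = 1, h_1 = 2, x_2 = 8, y_2 = 7, r_2 = 2, x_3 = 4, y_3 = 8, z_3 = 6, w_3 = 2, h_3 = 5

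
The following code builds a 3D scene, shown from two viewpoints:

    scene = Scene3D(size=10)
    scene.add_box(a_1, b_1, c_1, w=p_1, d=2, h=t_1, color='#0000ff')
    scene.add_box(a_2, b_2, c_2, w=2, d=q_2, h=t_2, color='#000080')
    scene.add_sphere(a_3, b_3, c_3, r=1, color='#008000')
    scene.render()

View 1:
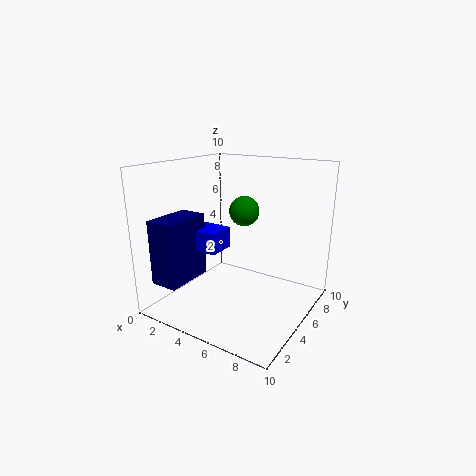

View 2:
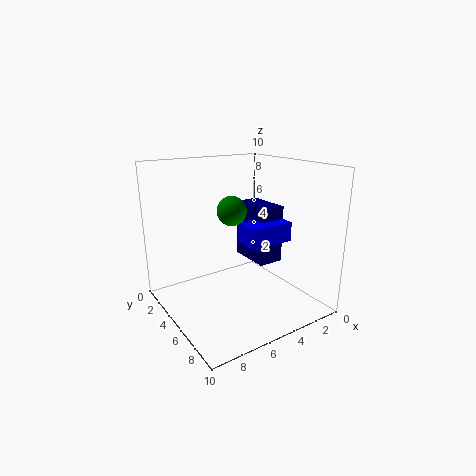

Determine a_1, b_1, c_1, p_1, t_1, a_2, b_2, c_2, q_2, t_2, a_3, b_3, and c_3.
a_1 = 0.5, b_1 = 3.5, c_1 = 4, p_1 = 3.5, t_1 = 1.5, a_2 = 0.5, b_2 = 1, c_2 = 2, q_2 = 3.5, t_2 = 4.5, a_3 = 5.5, b_3 = 5, c_3 = 7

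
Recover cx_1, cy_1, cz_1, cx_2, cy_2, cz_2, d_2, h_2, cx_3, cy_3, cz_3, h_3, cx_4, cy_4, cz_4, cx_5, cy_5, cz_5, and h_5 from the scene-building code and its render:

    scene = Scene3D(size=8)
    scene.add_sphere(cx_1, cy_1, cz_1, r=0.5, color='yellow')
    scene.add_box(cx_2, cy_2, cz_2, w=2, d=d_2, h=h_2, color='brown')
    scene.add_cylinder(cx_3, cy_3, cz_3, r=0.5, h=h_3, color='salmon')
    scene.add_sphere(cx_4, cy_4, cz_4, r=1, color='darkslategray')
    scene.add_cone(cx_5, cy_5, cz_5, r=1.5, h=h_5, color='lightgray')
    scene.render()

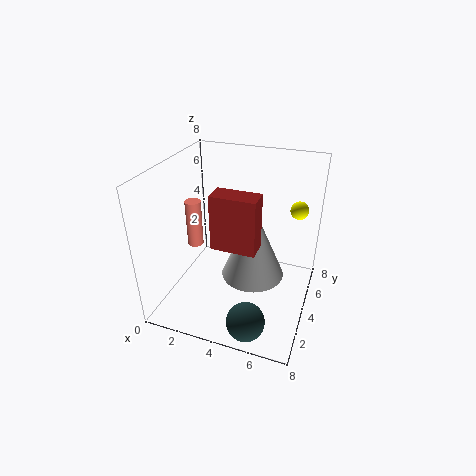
cx_1 = 7; cy_1 = 5.5; cz_1 = 5.5; cx_2 = 4; cy_2 = 0.5; cz_2 = 5.5; d_2 = 1; h_2 = 2.5; cx_3 = 0.5; cy_3 = 5.5; cz_3 = 2; h_3 = 3; cx_4 = 5.5; cy_4 = 1; cz_4 = 1; cx_5 = 5.5; cy_5 = 2; cz_5 = 3.5; h_5 = 3.5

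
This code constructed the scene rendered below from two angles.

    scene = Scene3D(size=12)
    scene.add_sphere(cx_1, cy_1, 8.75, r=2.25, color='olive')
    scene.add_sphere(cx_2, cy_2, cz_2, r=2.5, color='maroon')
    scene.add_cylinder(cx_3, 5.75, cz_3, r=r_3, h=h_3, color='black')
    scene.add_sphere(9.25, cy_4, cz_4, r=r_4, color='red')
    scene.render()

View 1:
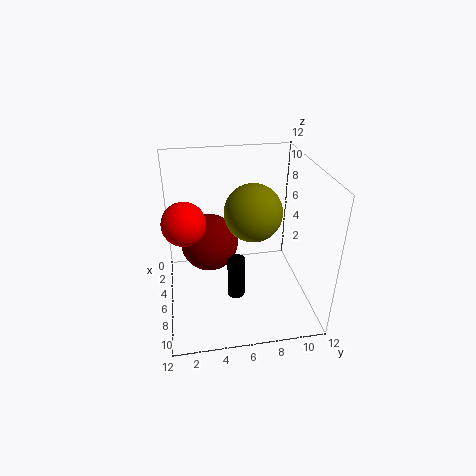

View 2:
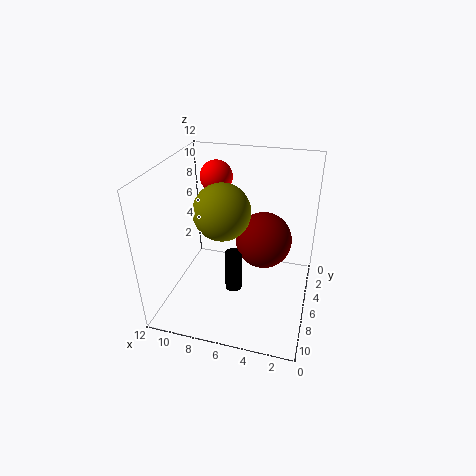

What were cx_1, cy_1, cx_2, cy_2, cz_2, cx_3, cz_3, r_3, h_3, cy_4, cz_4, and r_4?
cx_1 = 7, cy_1 = 7, cx_2 = 4.25, cy_2 = 3.75, cz_2 = 4.75, cx_3 = 6.5, cz_3 = 0.5, r_3 = 0.75, h_3 = 3.75, cy_4 = 1.75, cz_4 = 9.5, r_4 = 1.5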